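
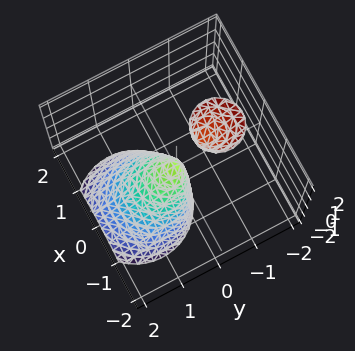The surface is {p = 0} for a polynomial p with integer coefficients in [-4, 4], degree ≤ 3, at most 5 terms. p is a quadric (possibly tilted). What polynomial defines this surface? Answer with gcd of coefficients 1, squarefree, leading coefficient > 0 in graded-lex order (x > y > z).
3*x^2 + 3*y^2 + 3*y*z + z

I count 2 distinct pieces. They look like related sheets of one shape, so recover p as a whole.
deg p = 2. A generic line meets the surface in up to 2 points.
Observable constraints: it crosses the x-axis at the gridline x = 0; one z-axis crossing is at z = 0.
Putting this together gives p.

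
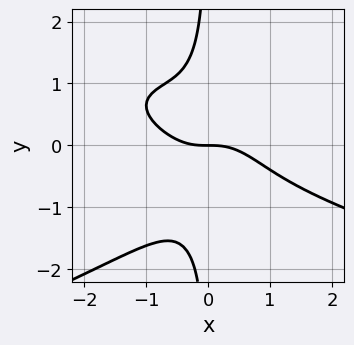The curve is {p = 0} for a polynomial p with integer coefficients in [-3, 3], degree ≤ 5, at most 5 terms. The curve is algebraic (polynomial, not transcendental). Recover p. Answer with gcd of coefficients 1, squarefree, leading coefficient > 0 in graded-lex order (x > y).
1. The degree is 4 — the shape is more complex than any degree-3 curve.
2. Against the integer gridlines: one x-axis crossing is at x = 0; it meets the y-axis at y = 0 (among the integer gridlines).
3. Solving for integer coefficients yields p as stated.

3*x*y^3 + 2*x^3 + 3*x^2*y + x*y^2 + 2*y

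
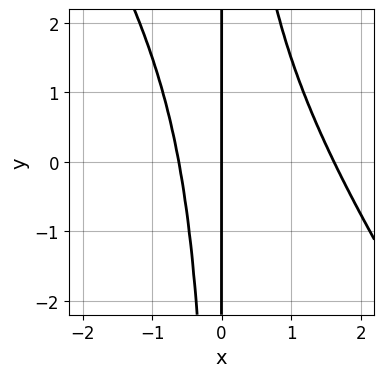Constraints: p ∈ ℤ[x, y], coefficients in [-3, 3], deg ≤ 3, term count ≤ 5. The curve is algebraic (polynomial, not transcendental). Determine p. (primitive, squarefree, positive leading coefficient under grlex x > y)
First, the degree is 3 — no degree-2 curve has this shape.
Then, observable constraints: one x-axis crossing is at x = 0; every point of the y-axis in the box is on the curve.
Finally, fitting integer coefficients to these (and the overall shape) gives p.

3*x^3 + 2*x^2*y - 3*x^2 - 3*x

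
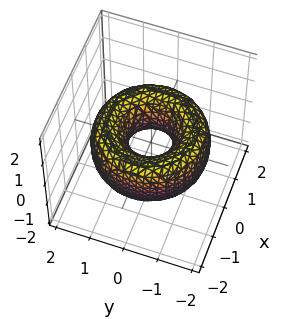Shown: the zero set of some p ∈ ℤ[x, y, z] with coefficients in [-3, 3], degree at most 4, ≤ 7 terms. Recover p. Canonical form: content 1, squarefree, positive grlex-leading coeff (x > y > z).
1. Degree: a generic line meets the surface in up to 4 points, so deg p = 4.
2. Symmetry: every cross-section ⟂ z is a circle, so x, y appear only via x² + y².
3. Reading off the gridlines: a circular section at z = 0 has radius between 0 and 1; no z-intercept at any integer in the box.
4. Fitting integer coefficients to these (and the overall shape) gives p.

x^4 + 2*x^2*y^2 + y^4 - 3*x^2 - 3*y^2 + 2*z^2 + 1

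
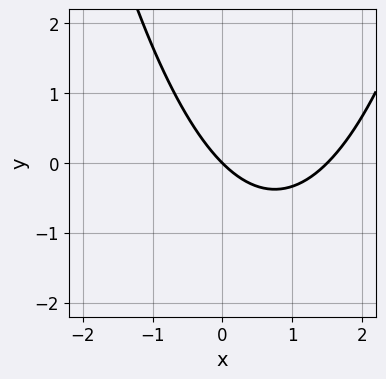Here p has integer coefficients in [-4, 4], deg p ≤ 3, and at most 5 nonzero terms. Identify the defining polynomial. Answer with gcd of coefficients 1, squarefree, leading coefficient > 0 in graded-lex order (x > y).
First, the degree is 2 — the shape is more complex than any degree-1 curve.
Next, from the visible intercepts: one x-axis crossing is at x = 0; it crosses the y-axis at the gridline y = 0.
Finally, assembling these constraints gives the stated polynomial.

2*x^2 - 3*x - 3*y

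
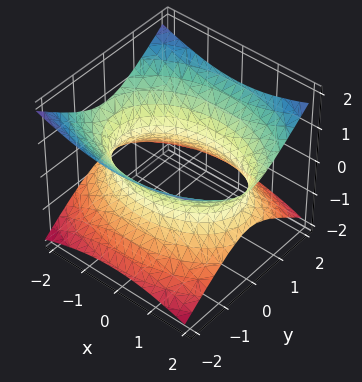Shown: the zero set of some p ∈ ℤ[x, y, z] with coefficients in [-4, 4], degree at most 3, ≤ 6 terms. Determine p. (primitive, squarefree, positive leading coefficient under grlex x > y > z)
First, deg p = 2.
Next, symmetries: the x ↦ −x reflection is a symmetry, so x appears only in even powers; mirror symmetry z ↦ −z ⇒ only even powers of z; the y ↦ −y reflection is a symmetry, so y appears only in even powers.
Then, observable constraints: no z-intercept at any integer in the box.
Finally, the integer polynomial consistent with all of this is the stated p.

x^2 + 2*y^2 - 3*z^2 - 3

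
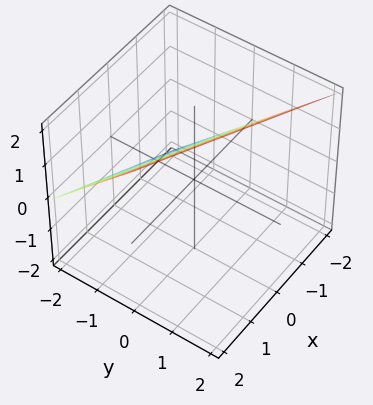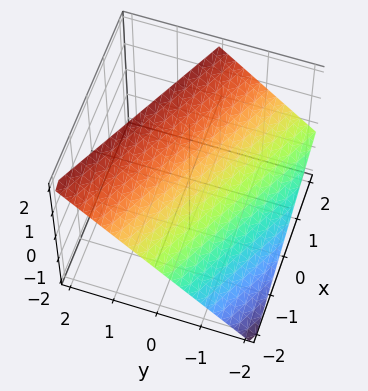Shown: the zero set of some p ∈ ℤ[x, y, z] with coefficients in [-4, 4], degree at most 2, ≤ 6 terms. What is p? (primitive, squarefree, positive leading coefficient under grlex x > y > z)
x + 2*y - 2*z + 2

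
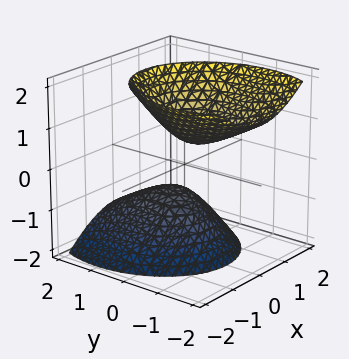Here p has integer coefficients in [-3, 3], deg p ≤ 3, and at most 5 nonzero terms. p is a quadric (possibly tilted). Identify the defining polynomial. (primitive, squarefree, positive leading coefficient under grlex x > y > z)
1. I count 2 distinct pieces. Treating them together as one polynomial.
2. The degree is 2 — the shape is more complex than any degree-1 surface.
3. From the visible intercepts: no y-intercept at any integer in the box; no x-intercept at any integer in the box.
4. The integer polynomial consistent with all of this is the stated p.

3*x^2 + 2*y^2 + 2*y*z - 2*z^2 + 1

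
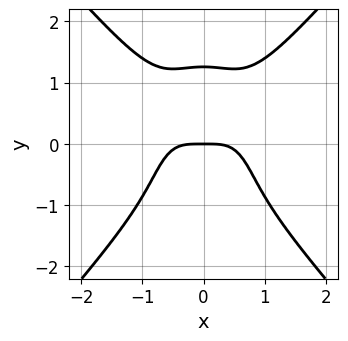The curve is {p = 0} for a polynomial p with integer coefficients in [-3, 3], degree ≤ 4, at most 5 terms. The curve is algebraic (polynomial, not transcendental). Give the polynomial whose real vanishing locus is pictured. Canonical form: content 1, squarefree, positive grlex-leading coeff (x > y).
The degree is 4 — the shape is more complex than any degree-3 curve.
Symmetries: the x ↦ −x reflection is a symmetry, so x appears only in even powers.
Reading off the gridlines: it crosses the x-axis at the gridline x = 0; it meets the y-axis at y = 0 (among the integer gridlines).
The integer polynomial consistent with all of this is the stated p.

3*x^4 - x^2*y^2 - y^4 + 2*y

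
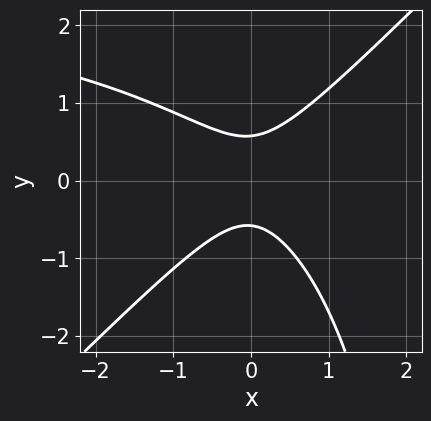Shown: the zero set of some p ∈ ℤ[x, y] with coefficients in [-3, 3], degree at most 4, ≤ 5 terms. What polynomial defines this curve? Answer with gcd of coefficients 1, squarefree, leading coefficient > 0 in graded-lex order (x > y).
x^2*y - x*y^2 - 3*x^2 + 3*y^2 - 1

First, degree: no degree-2 curve has this shape, so deg p = 3.
Then, against the integer gridlines: it misses every integer gridline on the x-axis.
Finally, matching integer coefficients to the picture gives p.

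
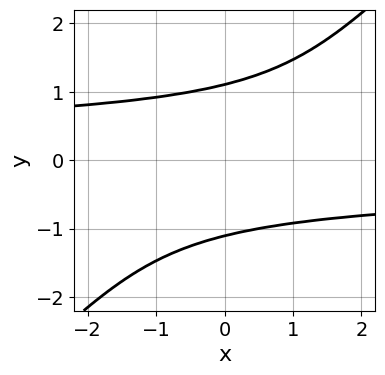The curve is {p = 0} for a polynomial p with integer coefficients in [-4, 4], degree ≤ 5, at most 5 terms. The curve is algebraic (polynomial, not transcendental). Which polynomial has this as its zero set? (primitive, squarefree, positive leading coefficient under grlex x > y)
2*x*y^3 - 2*y^4 + 3

The degree is 4 — the shape is more complex than any degree-3 curve.
From the axis intercepts and sections: no x-intercept at any integer in the box.
Assembling these constraints gives the stated polynomial.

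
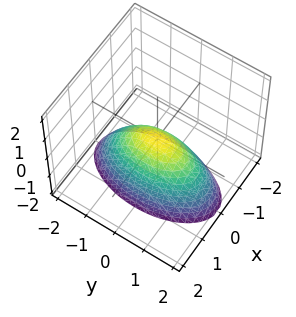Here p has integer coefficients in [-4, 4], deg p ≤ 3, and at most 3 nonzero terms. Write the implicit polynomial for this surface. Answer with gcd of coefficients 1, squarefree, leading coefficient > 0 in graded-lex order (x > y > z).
3*x^2 + y^2 + 2*z

First, the degree is 2 — a single bowl opening along one axis; a quadric.
Then, symmetries: mirror symmetry x ↦ −x ⇒ only even powers of x; the y ↦ −y reflection is a symmetry, so y appears only in even powers.
Then, against the integer gridlines: it meets the x-axis at x = 0 (among the integer gridlines); one y-axis crossing is at y = 0; it meets the z-axis at z = 0 (among the integer gridlines).
Finally, together with the visible shape, these determine p as stated.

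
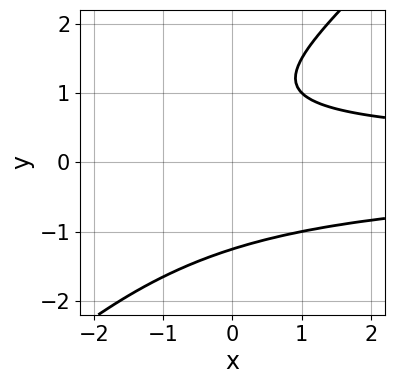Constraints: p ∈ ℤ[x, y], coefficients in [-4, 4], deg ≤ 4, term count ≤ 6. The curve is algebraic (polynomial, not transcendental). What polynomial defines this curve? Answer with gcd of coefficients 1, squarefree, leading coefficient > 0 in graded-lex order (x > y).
1. The degree is 3 — a generic line meets the curve in up to 3 points.
2. Against the integer gridlines: it misses every integer gridline on the x-axis.
3. These observations pin down the coefficients.

2*x*y^2 - 2*y^3 + y^2 + 2*y - 3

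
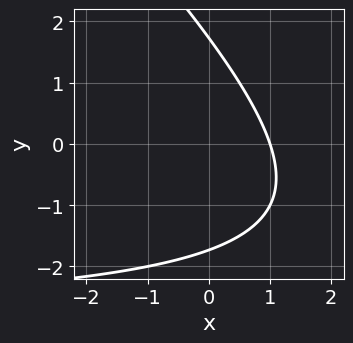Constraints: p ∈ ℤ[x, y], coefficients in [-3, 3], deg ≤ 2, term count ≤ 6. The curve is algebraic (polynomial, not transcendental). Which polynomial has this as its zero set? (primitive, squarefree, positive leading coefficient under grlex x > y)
1. deg p = 2.
2. Observable constraints: it crosses the x-axis at the gridline x = 1.
3. Putting this together gives p.

x*y + y^2 + 3*x - 3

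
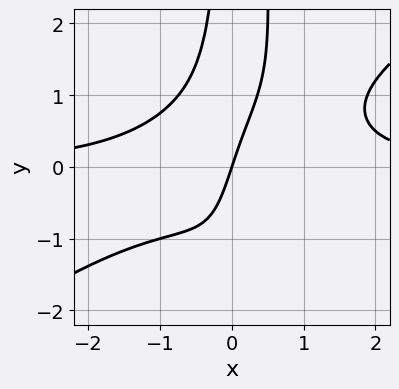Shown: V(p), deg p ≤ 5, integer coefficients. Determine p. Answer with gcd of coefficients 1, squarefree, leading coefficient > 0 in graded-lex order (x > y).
First, degree: the shape is more complex than any degree-3 curve, so deg p = 4.
Next, from the axis intercepts and sections: it meets the x-axis at x = 0 (among the integer gridlines); it meets the y-axis at y = 0 (among the integer gridlines).
Finally, assembling these constraints gives the stated polynomial.

2*x^3*y - 3*x^2*y^2 + x*y^2 - 3*x + y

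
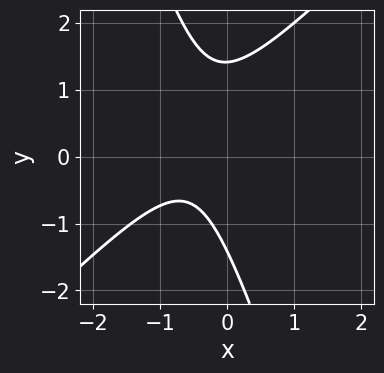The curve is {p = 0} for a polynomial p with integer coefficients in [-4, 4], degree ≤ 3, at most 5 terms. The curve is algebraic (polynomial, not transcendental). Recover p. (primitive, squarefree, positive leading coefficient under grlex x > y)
3*x^2 - 2*x*y - y^2 + 3*x + 2

1. deg p = 2.
2. Against the integer gridlines: the curve avoids every integer x-axis point in the box.
3. Fitting integer coefficients to these (and the overall shape) gives p.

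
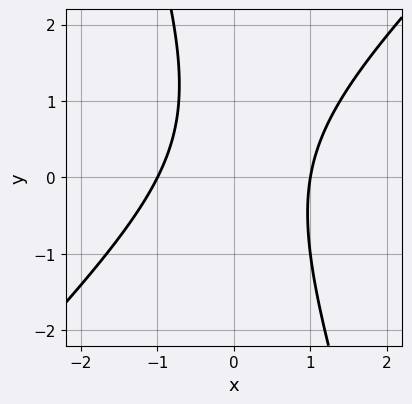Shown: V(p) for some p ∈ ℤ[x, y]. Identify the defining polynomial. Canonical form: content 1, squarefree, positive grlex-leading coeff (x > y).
3*x^2 - 2*x*y - y^2 + y - 3

1. Degree: the shape is more complex than any degree-1 curve, so deg p = 2.
2. Against the integer gridlines: the curve avoids every integer y-axis point in the box; among the integer gridlines, it crosses the x-axis at x ∈ {-1, 1}.
3. The integer polynomial consistent with all of this is the stated p.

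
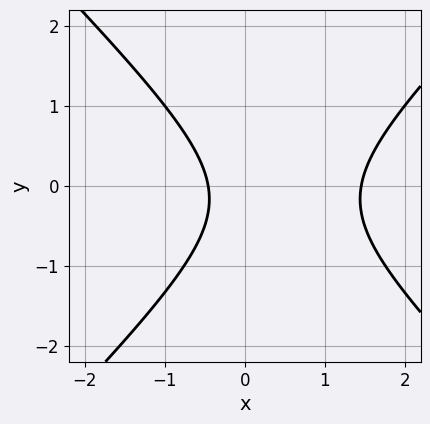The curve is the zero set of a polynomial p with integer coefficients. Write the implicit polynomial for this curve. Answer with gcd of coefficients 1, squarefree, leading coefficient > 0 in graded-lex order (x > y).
3*x^2 - 3*y^2 - 3*x - y - 2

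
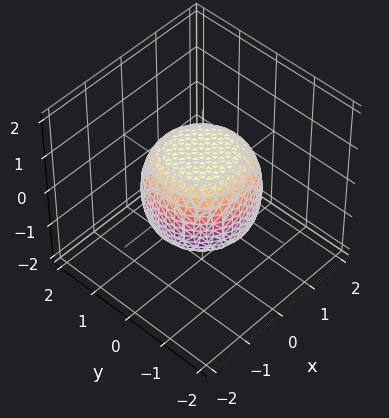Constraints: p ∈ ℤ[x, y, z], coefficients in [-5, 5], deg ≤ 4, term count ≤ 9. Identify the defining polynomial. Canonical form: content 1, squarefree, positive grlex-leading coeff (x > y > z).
2*x^4 + 4*x^2*y^2 + 2*y^4 - x^2 - y^2 + 3*z^2 - 3

The degree is 4 — no degree-3 surface has this shape.
Symmetries: rotational symmetry about the z-axis ⇒ p depends on x, y only through x² + y².
Reading off the gridlines: among the integer gridlines, it crosses the z-axis at z ∈ {-1, 1}; a circular section at z = -1 has radius between 0 and 1.
Matching integer coefficients to the picture gives p.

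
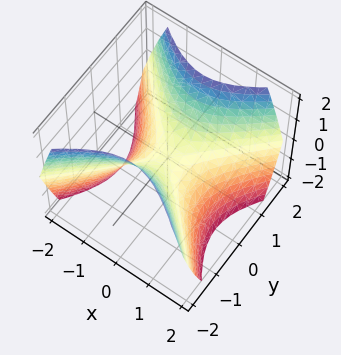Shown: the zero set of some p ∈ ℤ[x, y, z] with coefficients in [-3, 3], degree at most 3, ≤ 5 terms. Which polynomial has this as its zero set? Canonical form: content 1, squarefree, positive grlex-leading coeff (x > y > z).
x^2 - y^2 + z

Degree: a saddle surface; a quadric, so deg p = 2.
Symmetries: the x ↦ −x reflection is a symmetry, so x appears only in even powers; the y ↦ −y reflection is a symmetry, so y appears only in even powers.
From the axis intercepts and sections: one z-axis crossing is at z = 0; it crosses the y-axis at the gridline y = 0; it meets the x-axis at x = 0 (among the integer gridlines).
The integer polynomial consistent with all of this is the stated p.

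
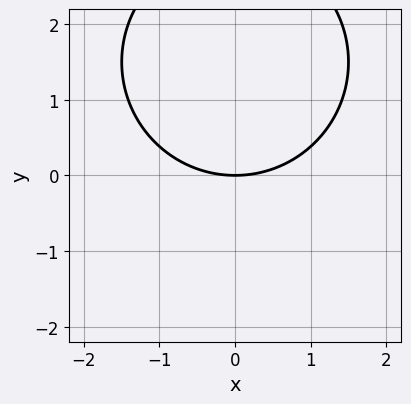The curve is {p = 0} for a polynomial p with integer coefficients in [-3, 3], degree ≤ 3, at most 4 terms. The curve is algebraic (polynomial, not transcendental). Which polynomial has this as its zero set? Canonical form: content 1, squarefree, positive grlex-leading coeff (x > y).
(a) The degree is 2 — the shape is more complex than any degree-1 curve.
(b) Symmetries: it's symmetric under x → −x, forcing even powers of x.
(c) From the visible intercepts: it crosses the y-axis at the gridline y = 0; it crosses the x-axis at the gridline x = 0.
(d) Putting this together gives p.

x^2 + y^2 - 3*y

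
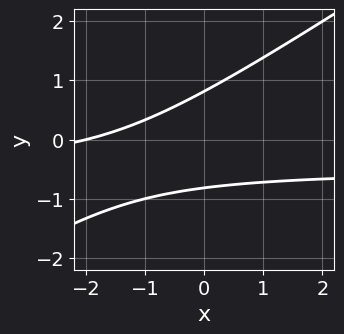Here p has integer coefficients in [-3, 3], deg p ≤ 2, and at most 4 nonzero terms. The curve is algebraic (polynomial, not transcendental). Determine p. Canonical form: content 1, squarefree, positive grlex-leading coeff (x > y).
1. The degree is 2 — no degree-1 curve has this shape.
2. From the axis intercepts and sections: it crosses the x-axis at the gridline x = -2.
3. The integer polynomial consistent with all of this is the stated p.

2*x*y - 3*y^2 + x + 2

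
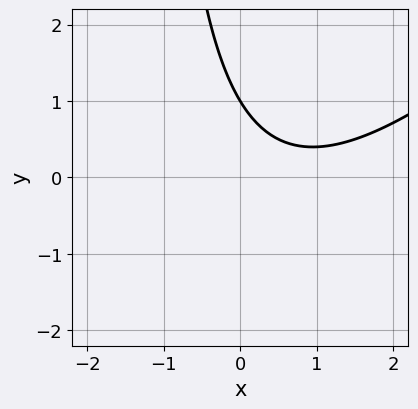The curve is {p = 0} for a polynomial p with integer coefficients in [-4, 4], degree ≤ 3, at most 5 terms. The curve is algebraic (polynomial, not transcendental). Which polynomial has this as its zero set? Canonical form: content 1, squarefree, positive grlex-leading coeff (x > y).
2*x^2 - 2*x*y - 3*x - 3*y + 3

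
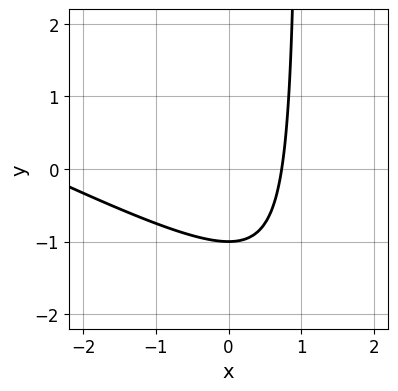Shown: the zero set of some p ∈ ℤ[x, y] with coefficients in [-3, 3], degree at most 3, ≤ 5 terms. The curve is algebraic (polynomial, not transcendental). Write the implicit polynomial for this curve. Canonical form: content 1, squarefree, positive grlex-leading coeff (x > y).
x^2 + 2*x*y + 2*x - 2*y - 2

Degree: the shape is more complex than any degree-1 curve, so deg p = 2.
Against the integer gridlines: one y-axis crossing is at y = -1.
These observations pin down the coefficients.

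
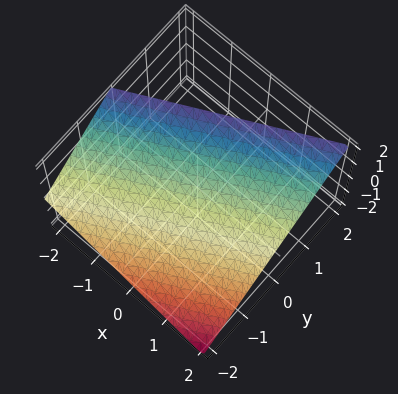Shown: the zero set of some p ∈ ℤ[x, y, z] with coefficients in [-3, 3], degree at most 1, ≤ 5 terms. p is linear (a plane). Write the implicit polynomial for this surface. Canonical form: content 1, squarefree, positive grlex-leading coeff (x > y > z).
1. The degree is 1 — the surface is flat (a plane).
2. Observable constraints: it crosses the y-axis at the gridline y = -1; it crosses the x-axis at the gridline x = 2; it crosses the z-axis at the gridline z = 1.
3. The integer polynomial consistent with all of this is the stated p.

x - 2*y + 2*z - 2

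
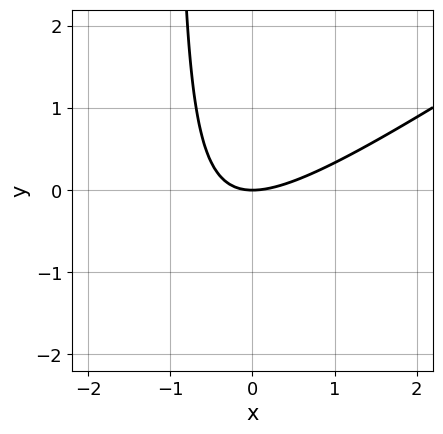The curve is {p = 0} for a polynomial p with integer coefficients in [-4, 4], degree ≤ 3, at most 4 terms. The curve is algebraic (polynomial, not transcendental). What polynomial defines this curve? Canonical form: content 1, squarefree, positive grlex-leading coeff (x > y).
2*x^2 - 3*x*y - 3*y

Degree: a generic line meets the curve in up to 2 points, so deg p = 2.
Checking where it meets the axes: it meets the x-axis at x = 0 (among the integer gridlines); it meets the y-axis at y = 0 (among the integer gridlines).
Solving for integer coefficients yields p as stated.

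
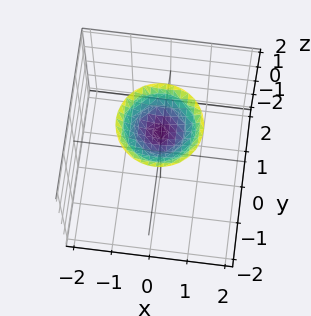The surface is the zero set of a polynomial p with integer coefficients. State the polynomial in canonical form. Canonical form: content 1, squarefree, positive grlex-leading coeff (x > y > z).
x^2 + y^2 - 2*z + 3

1. The degree is 2 — no degree-1 surface has this shape.
2. By symmetry, every cross-section ⟂ z is a circle, so x, y appear only via x² + y².
3. Checking where it meets the axes: a circular section at z = 2 has radius exactly 1; no x-intercept at any integer in the box; no y-intercept at any integer in the box.
4. Putting this together gives p.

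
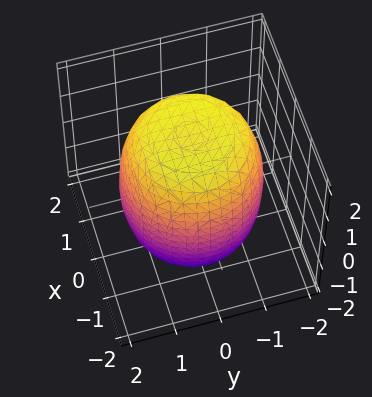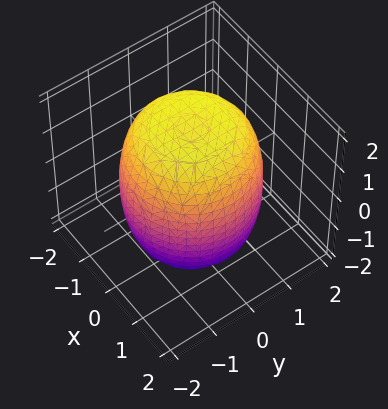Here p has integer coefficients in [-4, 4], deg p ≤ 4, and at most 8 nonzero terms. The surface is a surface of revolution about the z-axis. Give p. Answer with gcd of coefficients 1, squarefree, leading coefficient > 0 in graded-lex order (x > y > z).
x^4 + 2*x^2*y^2 + y^4 - x^2 - y^2 + z^2 - 3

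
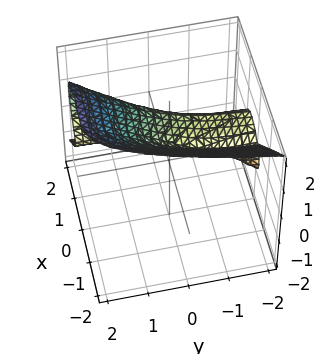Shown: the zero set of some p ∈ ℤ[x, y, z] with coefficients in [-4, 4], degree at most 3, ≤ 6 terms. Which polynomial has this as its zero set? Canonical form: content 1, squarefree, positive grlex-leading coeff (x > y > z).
1. There are 2 components.
2. The degree is 3 — the shape is more complex than any degree-2 surface.
3. From the visible intercepts: every point of the y-axis in the box is on the surface; it meets the x-axis at x = 1 (among the integer gridlines).
4. These observations pin down the coefficients.

3*x^3 - 2*y*z^2 + 3*z^3 - 3*x^2 - 2*z^2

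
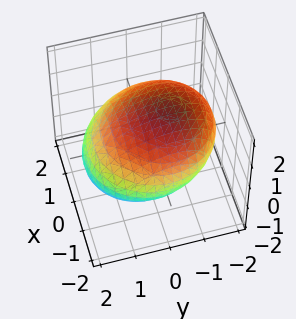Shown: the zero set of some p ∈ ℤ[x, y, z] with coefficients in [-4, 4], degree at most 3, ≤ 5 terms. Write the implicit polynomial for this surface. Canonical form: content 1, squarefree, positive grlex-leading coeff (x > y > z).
x^2 + y^2 + y*z + 2*z^2 - 3

(a) The degree is 2 — no degree-1 surface has this shape.
(b) Matching integer coefficients to the picture gives p.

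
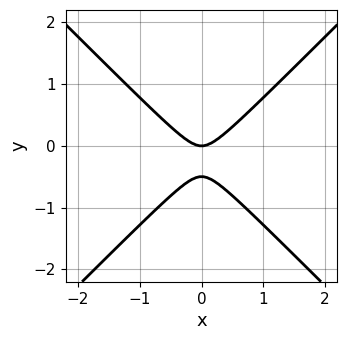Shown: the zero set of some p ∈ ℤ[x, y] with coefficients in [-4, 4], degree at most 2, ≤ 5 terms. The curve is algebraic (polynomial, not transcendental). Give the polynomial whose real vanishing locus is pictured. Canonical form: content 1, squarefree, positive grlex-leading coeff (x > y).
deg p = 2. The shape is more complex than any degree-1 curve.
Symmetries: the x ↦ −x reflection is a symmetry, so x appears only in even powers.
From the visible intercepts: it crosses the y-axis at the gridline y = 0; it crosses the x-axis at the gridline x = 0.
Fitting integer coefficients to these (and the overall shape) gives p.

2*x^2 - 2*y^2 - y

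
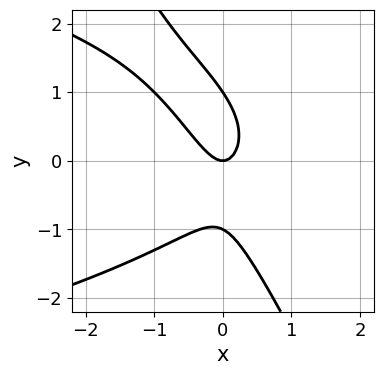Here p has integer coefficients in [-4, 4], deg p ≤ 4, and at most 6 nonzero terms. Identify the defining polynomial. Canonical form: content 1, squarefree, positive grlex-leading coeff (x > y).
2*x*y^2 + y^3 + 3*x^2 + x*y - y

The degree is 3 — the shape is more complex than any degree-2 curve.
Reading off the gridlines: the y-axis gridline crossings are at y ∈ {-1, 0, 1}; it crosses the x-axis at the gridline x = 0.
These observations pin down the coefficients.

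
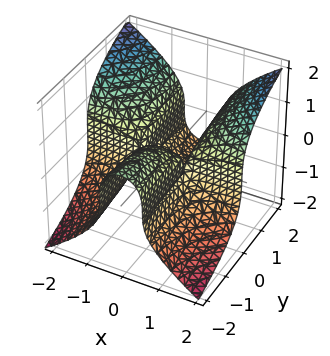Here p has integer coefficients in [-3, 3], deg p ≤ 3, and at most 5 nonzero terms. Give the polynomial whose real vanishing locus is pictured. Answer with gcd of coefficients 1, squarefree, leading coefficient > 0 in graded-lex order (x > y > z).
3*x^2*y - 3*z^3 - y

First, degree: no degree-2 surface has this shape, so deg p = 3.
Next, reading off the gridlines: it crosses the z-axis at the gridline z = 0; every point of the x-axis in the box is on the surface; it crosses the y-axis at the gridline y = 0.
Finally, together with the visible shape, these determine p as stated.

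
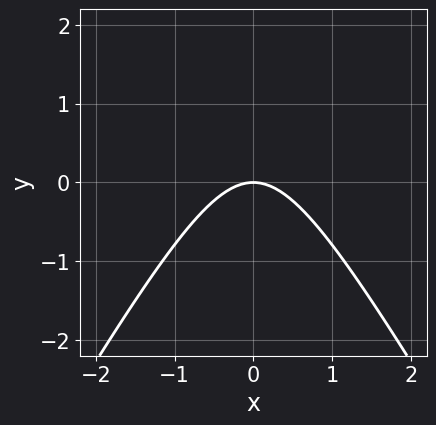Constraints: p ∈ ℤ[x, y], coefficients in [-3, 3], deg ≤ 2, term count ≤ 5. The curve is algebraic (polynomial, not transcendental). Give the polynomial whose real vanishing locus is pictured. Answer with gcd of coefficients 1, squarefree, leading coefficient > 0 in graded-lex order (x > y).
3*x^2 - y^2 + 3*y

(a) Degree: no degree-1 curve has this shape, so deg p = 2.
(b) Symmetries: it's symmetric under x → −x, forcing even powers of x.
(c) From the axis intercepts and sections: it crosses the x-axis at the gridline x = 0; it crosses the y-axis at the gridline y = 0.
(d) Together with the visible shape, these determine p as stated.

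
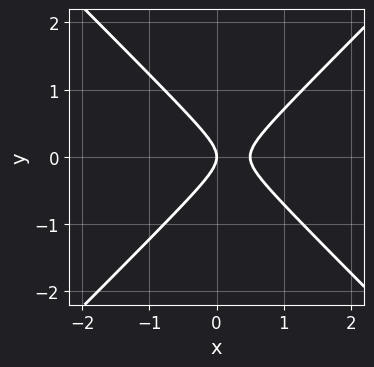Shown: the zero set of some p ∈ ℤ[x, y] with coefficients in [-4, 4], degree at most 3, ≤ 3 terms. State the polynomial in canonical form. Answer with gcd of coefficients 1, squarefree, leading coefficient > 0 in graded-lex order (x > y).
2*x^2 - 2*y^2 - x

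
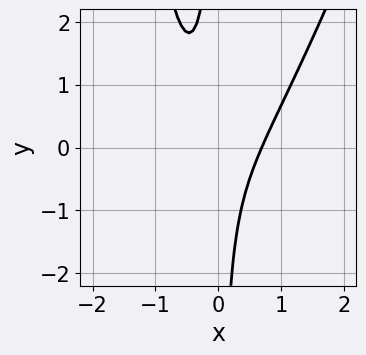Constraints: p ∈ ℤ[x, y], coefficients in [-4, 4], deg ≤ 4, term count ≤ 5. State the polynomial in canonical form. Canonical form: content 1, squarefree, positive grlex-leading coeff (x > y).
3*x^3 - x^2*y - 2*x*y - 1

1. Degree: the shape is more complex than any degree-2 curve, so deg p = 3.
2. From the axis intercepts and sections: it misses every integer gridline on the y-axis.
3. Assembling these constraints gives the stated polynomial.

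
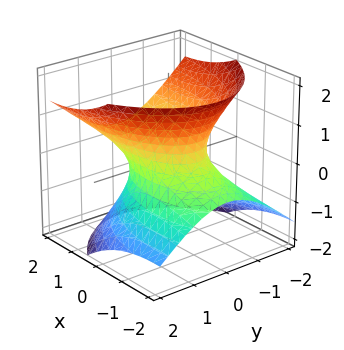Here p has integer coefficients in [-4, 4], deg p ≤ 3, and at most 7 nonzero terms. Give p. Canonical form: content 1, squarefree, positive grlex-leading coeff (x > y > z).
x^2 - 3*x*z + 3*y^2 - 3*z^2 - 2

1. deg p = 2. A generic line meets the surface in up to 2 points.
2. Reading off the gridlines: no z-intercept at any integer in the box.
3. Putting this together gives p.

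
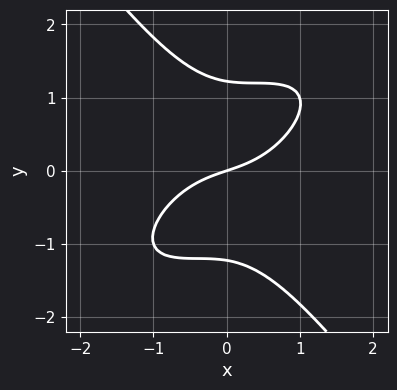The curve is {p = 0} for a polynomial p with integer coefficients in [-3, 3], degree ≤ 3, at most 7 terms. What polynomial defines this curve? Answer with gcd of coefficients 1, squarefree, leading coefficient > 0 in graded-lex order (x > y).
2*x^3 - 2*x^2*y + 2*y^3 + x - 3*y

First, deg p = 3.
Then, checking where it meets the axes: it meets the x-axis at x = 0 (among the integer gridlines); it meets the y-axis at y = 0 (among the integer gridlines).
Finally, together with the visible shape, these determine p as stated.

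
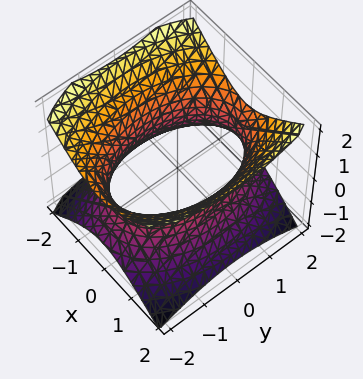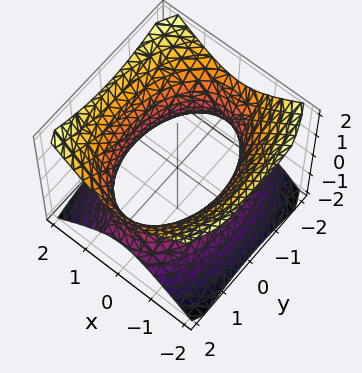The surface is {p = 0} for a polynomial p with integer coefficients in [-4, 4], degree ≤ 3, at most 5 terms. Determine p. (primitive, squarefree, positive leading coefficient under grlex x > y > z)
The degree is 2 — one connected sheet with a waist; a quadric.
Symmetries: it's symmetric under z → −z, forcing even powers of z; mirror symmetry x ↦ −x ⇒ only even powers of x; mirror symmetry y ↦ −y ⇒ only even powers of y.
Against the integer gridlines: it misses every integer gridline on the z-axis.
Putting this together gives p.

2*x^2 + y^2 - 2*z^2 - 3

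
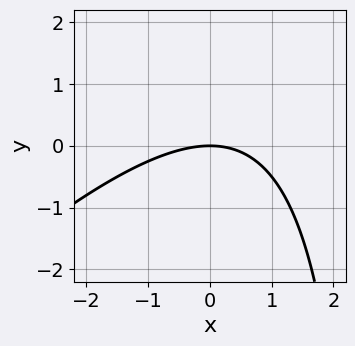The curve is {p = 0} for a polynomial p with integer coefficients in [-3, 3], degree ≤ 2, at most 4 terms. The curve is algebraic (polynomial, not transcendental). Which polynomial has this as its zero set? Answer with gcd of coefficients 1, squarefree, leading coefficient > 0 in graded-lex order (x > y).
x^2 - x*y + 3*y

1. deg p = 2. A generic line meets the curve in up to 2 points.
2. From the visible intercepts: one x-axis crossing is at x = 0; one y-axis crossing is at y = 0.
3. Fitting integer coefficients to these (and the overall shape) gives p.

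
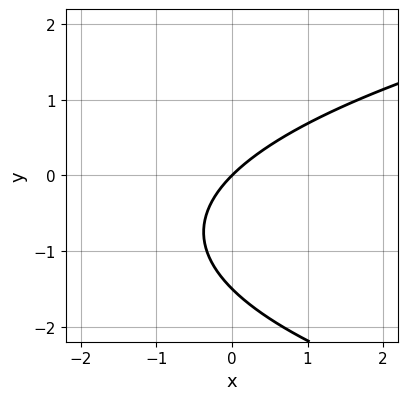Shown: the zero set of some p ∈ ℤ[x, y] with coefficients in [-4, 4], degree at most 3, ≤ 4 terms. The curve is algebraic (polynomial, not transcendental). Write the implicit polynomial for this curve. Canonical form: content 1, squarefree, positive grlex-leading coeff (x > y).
2*y^2 - 3*x + 3*y

(a) The degree is 2 — a generic line meets the curve in up to 2 points.
(b) From the visible intercepts: it crosses the x-axis at the gridline x = 0; it crosses the y-axis at the gridline y = 0.
(c) The integer polynomial consistent with all of this is the stated p.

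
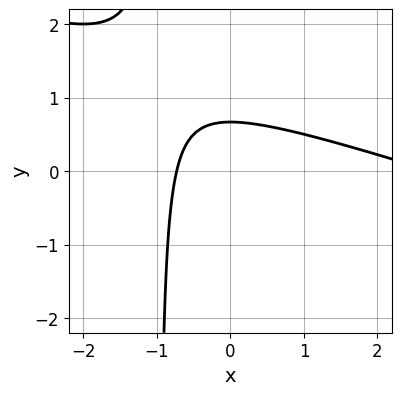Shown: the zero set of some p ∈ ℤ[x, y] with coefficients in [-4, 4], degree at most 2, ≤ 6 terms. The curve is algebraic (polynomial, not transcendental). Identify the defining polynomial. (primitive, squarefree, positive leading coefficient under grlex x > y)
1. Degree: the shape is more complex than any degree-1 curve, so deg p = 2.
2. Matching integer coefficients to the picture gives p.

x^2 + 3*x*y - 2*x + 3*y - 2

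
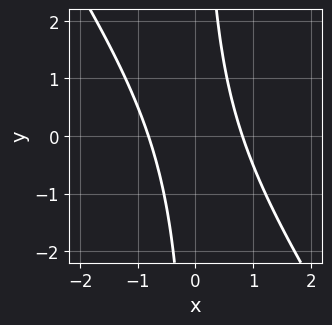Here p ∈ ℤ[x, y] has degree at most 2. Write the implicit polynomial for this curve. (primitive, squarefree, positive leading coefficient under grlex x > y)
First, degree: no degree-1 curve has this shape, so deg p = 2.
Next, against the integer gridlines: it misses every integer gridline on the y-axis.
Finally, matching integer coefficients to the picture gives p.

3*x^2 + 2*x*y - 2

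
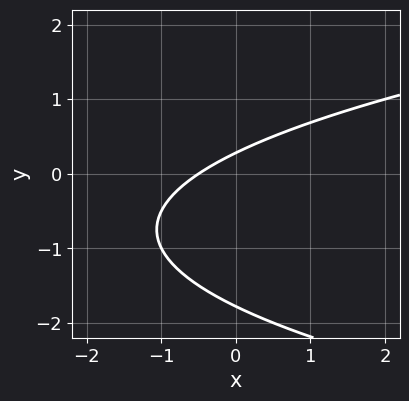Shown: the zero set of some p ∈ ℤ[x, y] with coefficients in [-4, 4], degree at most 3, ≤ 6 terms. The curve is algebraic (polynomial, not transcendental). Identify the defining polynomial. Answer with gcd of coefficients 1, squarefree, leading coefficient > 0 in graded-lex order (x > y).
1. Degree: a generic line meets the curve in up to 2 points, so deg p = 2.
2. Solving for integer coefficients yields p as stated.

2*y^2 - 2*x + 3*y - 1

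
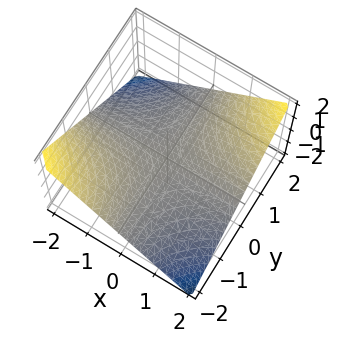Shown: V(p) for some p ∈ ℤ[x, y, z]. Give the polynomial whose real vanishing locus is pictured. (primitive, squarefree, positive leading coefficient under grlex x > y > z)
x*y - 2*z

1. deg p = 2.
2. Observable constraints: it meets the z-axis at z = 0 (among the integer gridlines); every point of the x-axis in the box is on the surface; every point of the y-axis in the box is on the surface.
3. Fitting integer coefficients to these (and the overall shape) gives p.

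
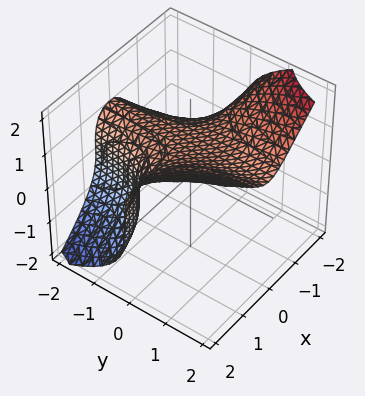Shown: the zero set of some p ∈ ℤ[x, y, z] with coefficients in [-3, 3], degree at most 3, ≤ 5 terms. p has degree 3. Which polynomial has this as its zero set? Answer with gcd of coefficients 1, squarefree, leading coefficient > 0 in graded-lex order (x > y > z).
3*x^2*y - 2*z^3 + 2

Degree: no degree-2 surface has this shape, so deg p = 3.
Reading off the gridlines: the surface avoids every integer y-axis point in the box; the surface avoids every integer x-axis point in the box.
The integer polynomial consistent with all of this is the stated p. Check: (0, 0, 1) on the z-axis lies on the surface, and p(0, 0, 1) = 0. ✓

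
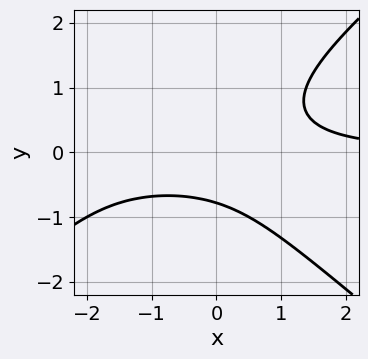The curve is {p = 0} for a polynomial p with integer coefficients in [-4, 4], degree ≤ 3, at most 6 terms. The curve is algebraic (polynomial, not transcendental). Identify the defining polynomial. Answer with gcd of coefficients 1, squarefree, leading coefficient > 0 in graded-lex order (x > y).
2*x^2*y - 3*y^3 + 3*x*y - 2*y - 3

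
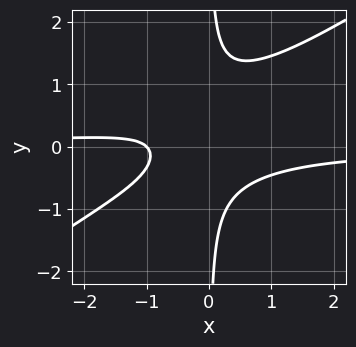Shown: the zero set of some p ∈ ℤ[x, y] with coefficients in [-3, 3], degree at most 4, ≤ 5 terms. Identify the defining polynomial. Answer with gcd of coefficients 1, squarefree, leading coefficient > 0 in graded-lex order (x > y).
2*x^2*y - 3*x*y^2 + x*y + x + 1

First, deg p = 3. The shape is more complex than any degree-2 curve.
Next, observable constraints: it meets the x-axis at x = -1 (among the integer gridlines); no y-intercept at any integer in the box.
Finally, these observations pin down the coefficients.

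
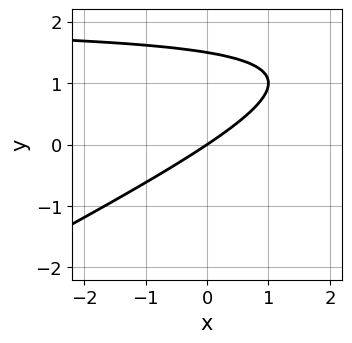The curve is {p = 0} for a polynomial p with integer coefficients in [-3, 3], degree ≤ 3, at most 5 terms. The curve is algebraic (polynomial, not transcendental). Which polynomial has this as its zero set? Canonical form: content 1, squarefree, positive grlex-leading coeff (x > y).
(a) The degree is 2 — a generic line meets the curve in up to 2 points.
(b) Checking where it meets the axes: it crosses the x-axis at the gridline x = 0; one y-axis crossing is at y = 0.
(c) Solving for integer coefficients yields p as stated.

x*y - 2*y^2 - 2*x + 3*y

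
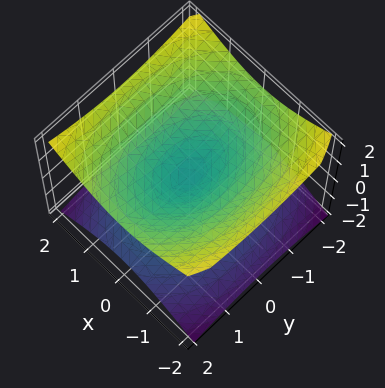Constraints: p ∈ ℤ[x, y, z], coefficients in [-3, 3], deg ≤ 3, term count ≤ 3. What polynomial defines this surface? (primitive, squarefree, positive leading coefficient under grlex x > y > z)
2*x^2 + y^2 - 3*z^2

(a) Degree: a double cone through the origin; a quadric, so deg p = 2.
(b) Symmetries: it's symmetric under z → −z, forcing even powers of z; mirror symmetry x ↦ −x ⇒ only even powers of x; mirror symmetry y ↦ −y ⇒ only even powers of y.
(c) Reading off the gridlines: one z-axis crossing is at z = 0; it crosses the x-axis at the gridline x = 0; it meets the y-axis at y = 0 (among the integer gridlines).
(d) The integer polynomial consistent with all of this is the stated p.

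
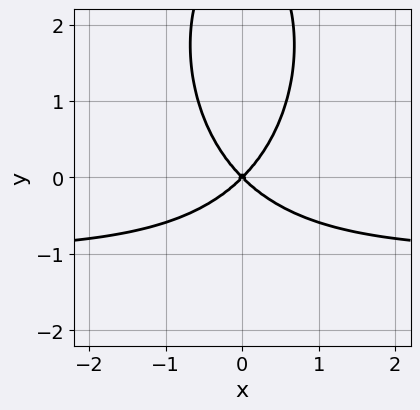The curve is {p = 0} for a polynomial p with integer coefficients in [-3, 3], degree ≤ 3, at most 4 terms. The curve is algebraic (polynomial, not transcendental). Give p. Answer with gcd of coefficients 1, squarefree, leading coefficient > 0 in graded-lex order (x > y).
3*x^2*y + y^3 + 3*x^2 - 3*y^2

Degree: no degree-2 curve has this shape, so deg p = 3.
Symmetries: the x ↦ −x reflection is a symmetry, so x appears only in even powers.
Against the integer gridlines: it meets the x-axis at x = 0 (among the integer gridlines); it meets the y-axis at y = 0 (among the integer gridlines).
Assembling these constraints gives the stated polynomial.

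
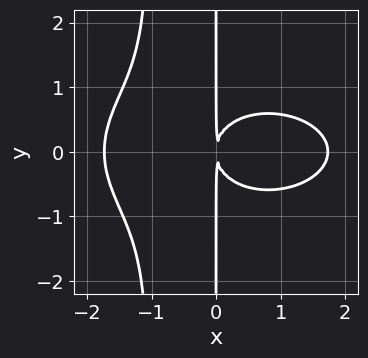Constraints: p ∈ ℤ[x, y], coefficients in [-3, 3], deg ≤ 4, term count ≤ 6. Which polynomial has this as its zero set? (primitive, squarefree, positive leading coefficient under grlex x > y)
x^4 + 3*x^2*y^2 + 3*x*y^2 - 3*x^2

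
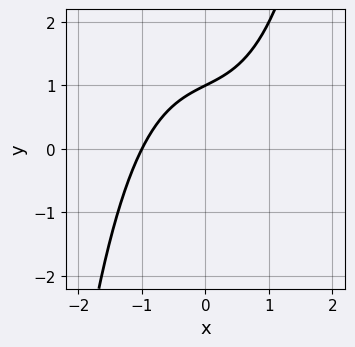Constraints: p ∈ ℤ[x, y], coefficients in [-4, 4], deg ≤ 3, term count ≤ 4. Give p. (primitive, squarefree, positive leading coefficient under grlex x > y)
1. deg p = 3. No degree-2 curve has this shape.
2. Checking where it meets the axes: it crosses the x-axis at the gridline x = -1; it crosses the y-axis at the gridline y = 1.
3. Matching integer coefficients to the picture gives p.

x^3 + x - 2*y + 2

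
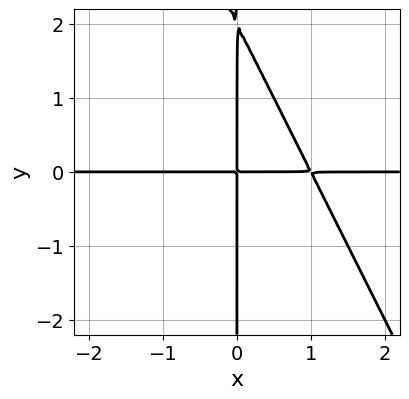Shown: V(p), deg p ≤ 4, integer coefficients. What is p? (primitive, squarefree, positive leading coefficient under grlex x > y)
2*x^2*y + x*y^2 - 2*x*y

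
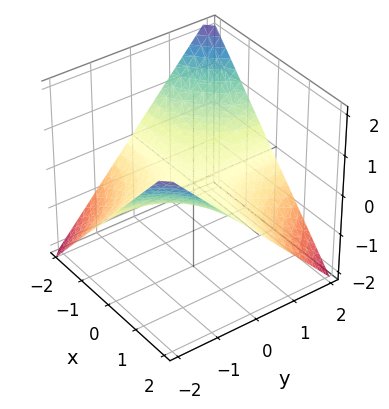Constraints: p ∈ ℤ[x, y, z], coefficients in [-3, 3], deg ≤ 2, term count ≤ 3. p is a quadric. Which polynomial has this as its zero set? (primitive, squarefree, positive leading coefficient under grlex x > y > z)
Degree: a saddle surface; a quadric, so deg p = 2.
Against the integer gridlines: every point of the x-axis in the box is on the surface; it meets the z-axis at z = 0 (among the integer gridlines); the visible y-axis segment lies entirely on the surface.
Fitting integer coefficients to these (and the overall shape) gives p.

x*y + 2*z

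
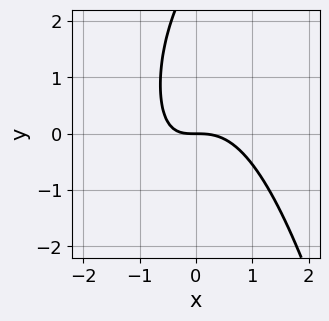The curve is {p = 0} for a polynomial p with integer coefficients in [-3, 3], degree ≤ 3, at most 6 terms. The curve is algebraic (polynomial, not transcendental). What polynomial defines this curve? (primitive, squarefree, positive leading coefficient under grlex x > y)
3*x^3 + 2*x*y - y^2 + 3*y

1. deg p = 3. A generic line meets the curve in up to 3 points.
2. Checking where it meets the axes: it meets the x-axis at x = 0 (among the integer gridlines); it crosses the y-axis at the gridline y = 0.
3. Fitting integer coefficients to these (and the overall shape) gives p.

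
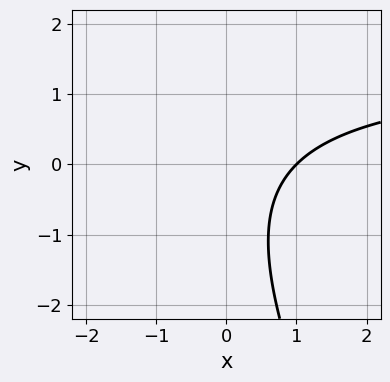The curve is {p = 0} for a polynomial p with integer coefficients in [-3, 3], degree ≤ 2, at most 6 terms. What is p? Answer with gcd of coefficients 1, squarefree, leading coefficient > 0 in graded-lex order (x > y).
2*x*y + y^2 - 3*x + y + 3

1. Degree: the shape is more complex than any degree-1 curve, so deg p = 2.
2. From the axis intercepts and sections: one x-axis crossing is at x = 1; the curve avoids every integer y-axis point in the box.
3. These observations pin down the coefficients.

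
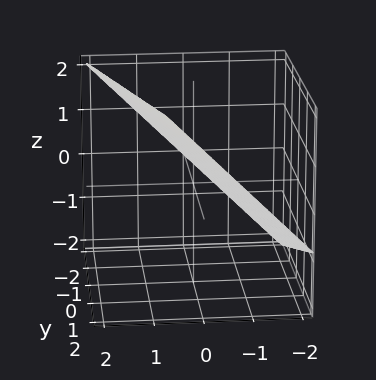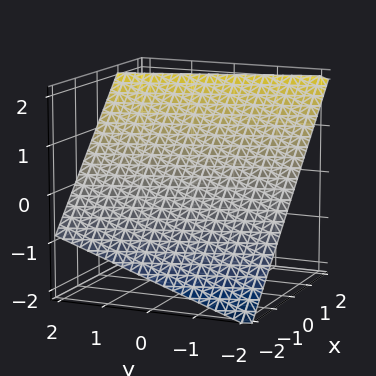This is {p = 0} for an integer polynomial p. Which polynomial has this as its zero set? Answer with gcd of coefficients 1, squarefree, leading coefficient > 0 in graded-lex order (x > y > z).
3*x + y - 3*z + 2

1. Degree: every cross-section is a straight line — this is a plane, so deg p = 1.
2. From the visible intercepts: one y-axis crossing is at y = -2.
3. Matching integer coefficients to the picture gives p.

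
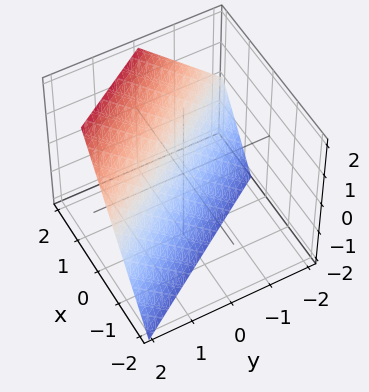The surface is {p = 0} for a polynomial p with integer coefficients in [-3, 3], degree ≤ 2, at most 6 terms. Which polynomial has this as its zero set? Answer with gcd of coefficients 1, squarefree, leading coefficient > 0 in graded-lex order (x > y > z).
3*x + 2*y - 2*z - 2

First, the degree is 1 — every cross-section is a straight line — this is a plane.
Then, checking where it meets the axes: it crosses the z-axis at the gridline z = -1; it crosses the y-axis at the gridline y = 1.
Finally, together with the visible shape, these determine p as stated.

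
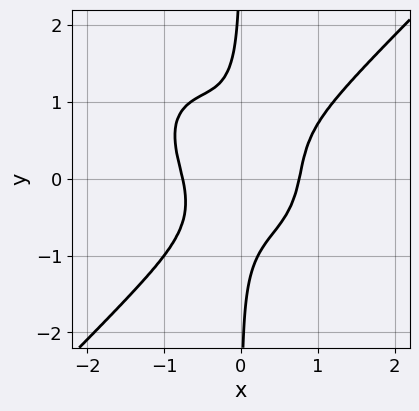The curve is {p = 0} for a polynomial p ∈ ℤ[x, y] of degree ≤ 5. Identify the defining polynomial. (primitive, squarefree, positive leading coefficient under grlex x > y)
3*x^4 - 3*x*y^3 - 2*x^2*y + x*y^2 - 1

(a) deg p = 4. A generic line meets the curve in up to 4 points.
(b) Against the integer gridlines: it misses every integer gridline on the y-axis.
(c) Assembling these constraints gives the stated polynomial.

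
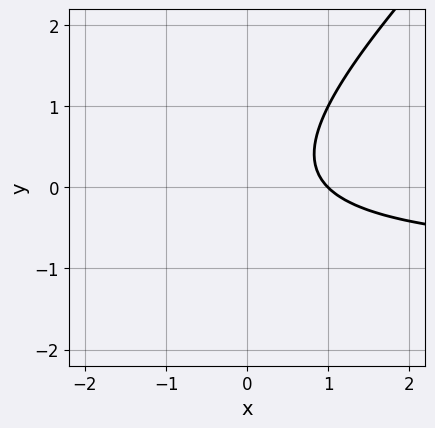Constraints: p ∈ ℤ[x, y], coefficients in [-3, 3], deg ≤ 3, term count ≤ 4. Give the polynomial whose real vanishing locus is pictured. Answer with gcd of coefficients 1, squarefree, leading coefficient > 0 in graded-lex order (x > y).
First, the degree is 2 — no degree-1 curve has this shape.
Then, against the integer gridlines: it crosses the x-axis at the gridline x = 1; it misses every integer gridline on the y-axis.
Finally, these observations pin down the coefficients.

x*y - y^2 + x - 1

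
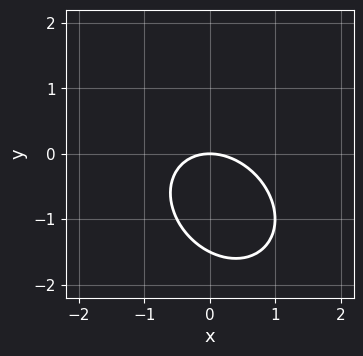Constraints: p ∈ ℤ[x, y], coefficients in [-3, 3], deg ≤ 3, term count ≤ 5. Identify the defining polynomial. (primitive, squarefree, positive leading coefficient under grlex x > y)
1. deg p = 2. No degree-1 curve has this shape.
2. From the visible intercepts: it crosses the y-axis at the gridline y = 0; one x-axis crossing is at x = 0.
3. Fitting integer coefficients to these (and the overall shape) gives p.

2*x^2 + x*y + 2*y^2 + 3*y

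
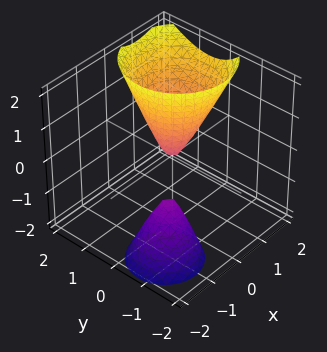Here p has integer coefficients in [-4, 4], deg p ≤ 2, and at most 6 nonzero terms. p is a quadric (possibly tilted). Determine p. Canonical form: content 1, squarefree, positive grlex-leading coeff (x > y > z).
(a) There are 2 components. Treating them together as one polynomial.
(b) deg p = 2. The shape is more complex than any degree-1 surface.
(c) From the visible intercepts: it crosses the y-axis at the gridline y = 0; one x-axis crossing is at x = 0.
(d) Assembling these constraints gives the stated polynomial.

3*x^2 - 3*x*z + 3*y^2 - 2*y*z - z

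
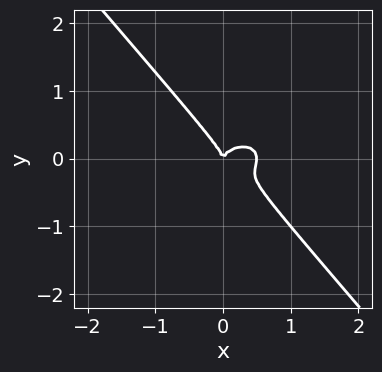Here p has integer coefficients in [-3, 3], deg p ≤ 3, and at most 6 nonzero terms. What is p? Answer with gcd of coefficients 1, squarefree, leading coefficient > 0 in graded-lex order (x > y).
Degree: no degree-2 curve has this shape, so deg p = 3.
Observable constraints: it meets the y-axis at y = 0 (among the integer gridlines); one x-axis crossing is at x = 0.
Together with the visible shape, these determine p as stated.

2*x^3 + 2*x*y^2 + 3*y^3 - x^2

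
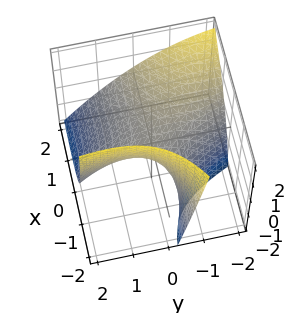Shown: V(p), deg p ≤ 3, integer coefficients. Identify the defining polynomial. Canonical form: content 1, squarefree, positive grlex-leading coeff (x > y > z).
x^2 - 3*x*y - 2*x*z - y^2 - 3*z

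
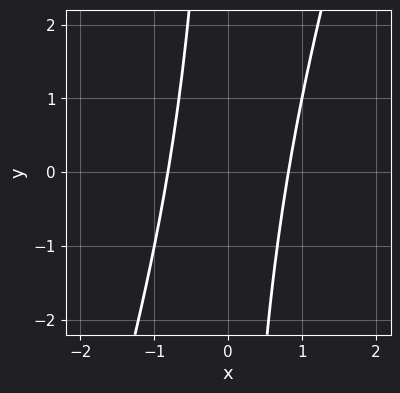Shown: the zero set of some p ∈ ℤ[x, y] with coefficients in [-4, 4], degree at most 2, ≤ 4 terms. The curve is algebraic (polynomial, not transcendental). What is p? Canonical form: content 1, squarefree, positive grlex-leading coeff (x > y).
3*x^2 - x*y - 2

First, degree: no degree-1 curve has this shape, so deg p = 2.
Next, from the axis intercepts and sections: no y-intercept at any integer in the box.
Finally, matching integer coefficients to the picture gives p.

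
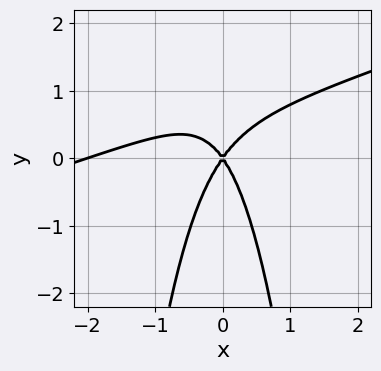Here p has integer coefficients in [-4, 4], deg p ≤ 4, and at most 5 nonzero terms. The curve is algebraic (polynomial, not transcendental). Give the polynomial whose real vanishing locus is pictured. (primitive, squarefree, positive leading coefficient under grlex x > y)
x^3 - 3*x^2*y + 2*x^2 - y^2

deg p = 3. The shape is more complex than any degree-2 curve.
From the visible intercepts: the x-axis gridline crossings are at x ∈ {-2, 0}; one y-axis crossing is at y = 0.
Matching integer coefficients to the picture gives p.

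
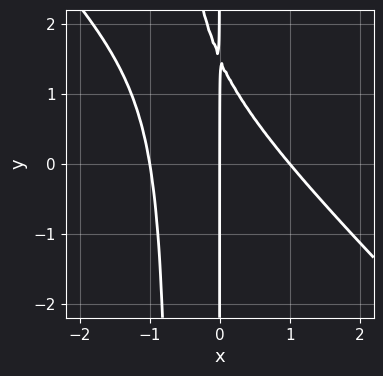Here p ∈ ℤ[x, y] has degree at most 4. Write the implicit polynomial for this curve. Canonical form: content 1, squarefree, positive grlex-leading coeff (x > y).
3*x^3 + 3*x^2*y + 2*x*y - 3*x

(a) deg p = 3.
(b) Observable constraints: among the integer gridlines, it crosses the x-axis at x ∈ {-1, 0, 1}; every point of the y-axis in the box is on the curve.
(c) Assembling these constraints gives the stated polynomial.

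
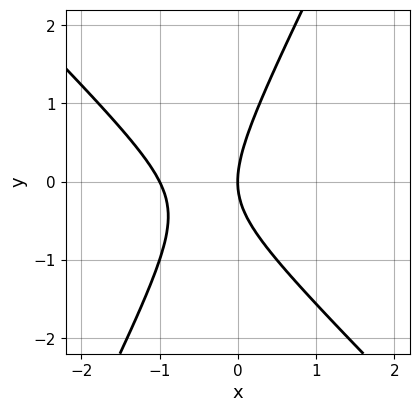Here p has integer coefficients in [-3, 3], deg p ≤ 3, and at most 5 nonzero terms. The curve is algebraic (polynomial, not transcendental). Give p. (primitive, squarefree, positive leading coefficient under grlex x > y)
2*x^2 + x*y - y^2 + 2*x

(a) deg p = 2.
(b) Observable constraints: it crosses the y-axis at the gridline y = 0; among the integer gridlines, it crosses the x-axis at x ∈ {-1, 0}.
(c) Solving for integer coefficients yields p as stated.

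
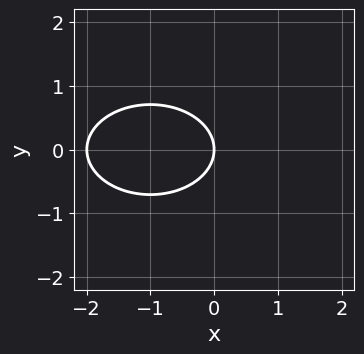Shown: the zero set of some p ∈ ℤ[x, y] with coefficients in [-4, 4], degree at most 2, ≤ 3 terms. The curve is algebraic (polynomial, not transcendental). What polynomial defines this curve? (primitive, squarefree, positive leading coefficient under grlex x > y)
x^2 + 2*y^2 + 2*x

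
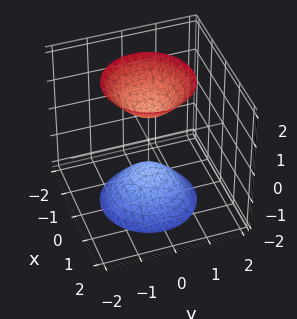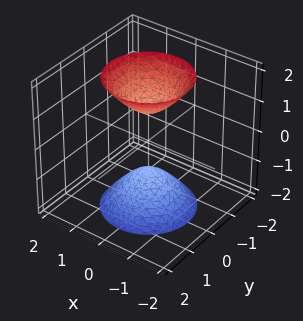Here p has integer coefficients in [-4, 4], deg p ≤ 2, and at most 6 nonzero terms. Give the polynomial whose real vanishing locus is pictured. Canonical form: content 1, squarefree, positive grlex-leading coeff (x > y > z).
2*x^2 + 2*y^2 - z^2 + 1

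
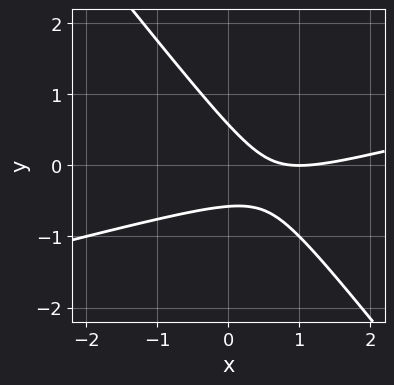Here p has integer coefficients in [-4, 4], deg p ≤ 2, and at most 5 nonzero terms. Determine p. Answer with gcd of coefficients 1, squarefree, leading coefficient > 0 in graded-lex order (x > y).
The degree is 2 — a generic line meets the curve in up to 2 points.
Observable constraints: one x-axis crossing is at x = 1.
Solving for integer coefficients yields p as stated.

x^2 - 3*x*y - 3*y^2 - 2*x + 1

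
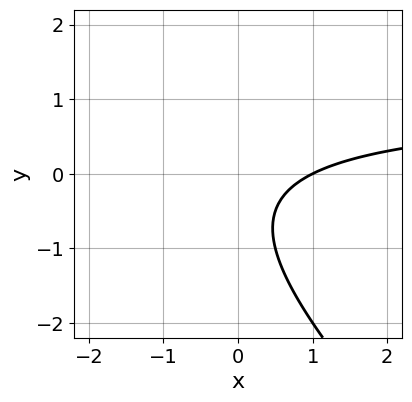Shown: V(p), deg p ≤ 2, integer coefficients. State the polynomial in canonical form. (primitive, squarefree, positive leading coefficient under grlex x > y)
x*y + y^2 - x + y + 1

First, the degree is 2 — no degree-1 curve has this shape.
Next, reading off the gridlines: one x-axis crossing is at x = 1; no y-intercept at any integer in the box.
Finally, putting this together gives p.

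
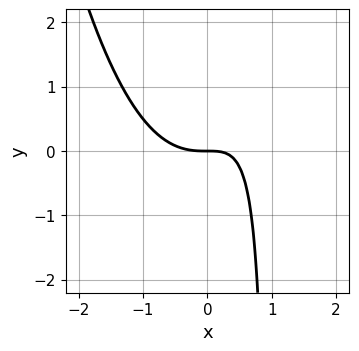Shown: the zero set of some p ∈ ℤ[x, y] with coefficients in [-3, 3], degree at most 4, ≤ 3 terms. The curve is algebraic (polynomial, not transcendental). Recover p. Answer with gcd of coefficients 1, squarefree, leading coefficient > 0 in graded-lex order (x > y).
Degree: no degree-2 curve has this shape, so deg p = 3.
From the visible intercepts: one y-axis crossing is at y = 0; it crosses the x-axis at the gridline x = 0.
Solving for integer coefficients yields p as stated.

x^3 - x*y + y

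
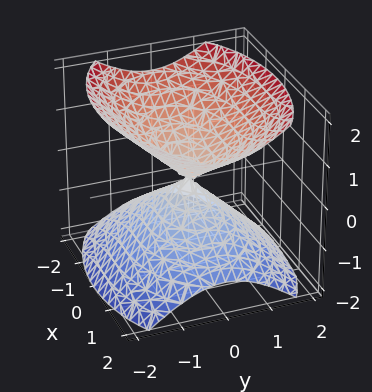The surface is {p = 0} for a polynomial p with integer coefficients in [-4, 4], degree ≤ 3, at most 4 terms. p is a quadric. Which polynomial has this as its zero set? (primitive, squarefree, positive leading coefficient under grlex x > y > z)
x^2 + 2*y^2 - 2*z^2

(a) I count 2 distinct pieces. They look like related sheets of one shape, so recover p as a whole.
(b) Degree: two nappes meeting at a single point; a quadric, so deg p = 2.
(c) Symmetries: the y ↦ −y reflection is a symmetry, so y appears only in even powers; the x ↦ −x reflection is a symmetry, so x appears only in even powers; the z ↦ −z reflection is a symmetry, so z appears only in even powers.
(d) Against the integer gridlines: one x-axis crossing is at x = 0; one y-axis crossing is at y = 0; one z-axis crossing is at z = 0.
(e) Putting this together gives p.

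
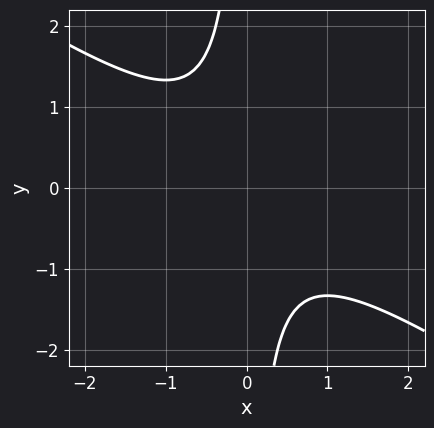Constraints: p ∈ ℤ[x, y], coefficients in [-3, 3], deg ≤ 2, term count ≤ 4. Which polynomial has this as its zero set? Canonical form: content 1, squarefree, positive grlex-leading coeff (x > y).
2*x^2 + 3*x*y + 2

First, deg p = 2.
Then, observable constraints: the curve avoids every integer x-axis point in the box; it misses every integer gridline on the y-axis.
Finally, solving for integer coefficients yields p as stated.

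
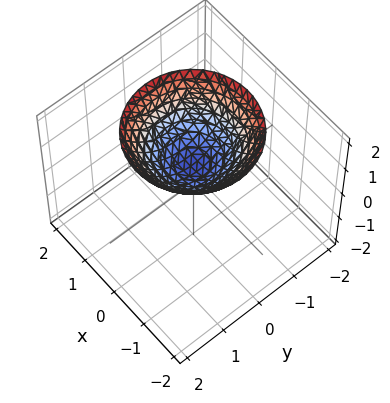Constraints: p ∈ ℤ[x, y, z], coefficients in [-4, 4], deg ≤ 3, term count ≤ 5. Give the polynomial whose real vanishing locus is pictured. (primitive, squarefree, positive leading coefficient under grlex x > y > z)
First, degree: no degree-1 surface has this shape, so deg p = 2.
Next, symmetries: rotational symmetry about the z-axis ⇒ p depends on x, y only through x² + y².
Next, from the axis intercepts and sections: it misses every integer gridline on the x-axis; a circular section at z = 1 has radius between 0 and 1.
Finally, these observations pin down the coefficients.

2*x^2 + 2*y^2 - 3*z + 2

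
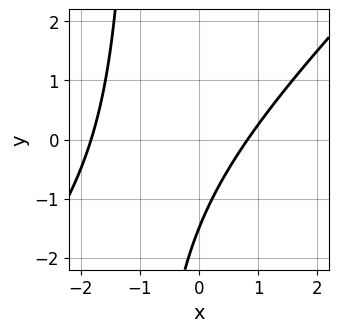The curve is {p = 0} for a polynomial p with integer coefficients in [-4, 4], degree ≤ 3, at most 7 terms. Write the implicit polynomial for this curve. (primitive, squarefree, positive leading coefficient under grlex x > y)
2*x^2 - 2*x*y + 2*x - 2*y - 3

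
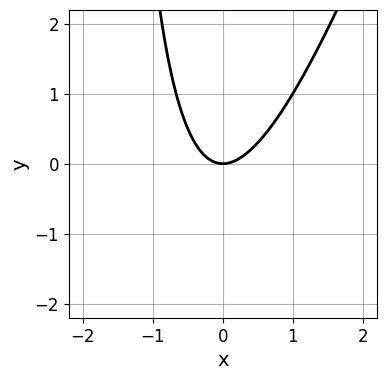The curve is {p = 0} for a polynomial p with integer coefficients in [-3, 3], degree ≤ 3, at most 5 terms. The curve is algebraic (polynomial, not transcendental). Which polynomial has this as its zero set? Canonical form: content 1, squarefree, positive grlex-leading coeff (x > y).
3*x^2 - x*y - 2*y

1. deg p = 2. A generic line meets the curve in up to 2 points.
2. From the visible intercepts: one x-axis crossing is at x = 0; it meets the y-axis at y = 0 (among the integer gridlines).
3. Putting this together gives p.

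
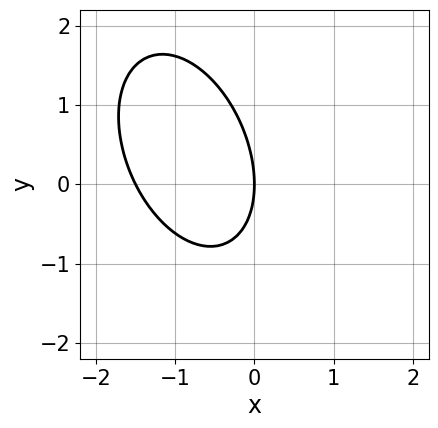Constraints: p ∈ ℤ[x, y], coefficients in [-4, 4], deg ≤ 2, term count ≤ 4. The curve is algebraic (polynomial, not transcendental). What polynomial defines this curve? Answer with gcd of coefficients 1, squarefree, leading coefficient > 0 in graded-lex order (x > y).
2*x^2 + x*y + y^2 + 3*x

First, the degree is 2 — the shape is more complex than any degree-1 curve.
Next, observable constraints: it crosses the y-axis at the gridline y = 0; one x-axis crossing is at x = 0.
Finally, fitting integer coefficients to these (and the overall shape) gives p.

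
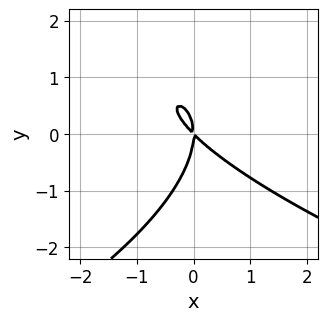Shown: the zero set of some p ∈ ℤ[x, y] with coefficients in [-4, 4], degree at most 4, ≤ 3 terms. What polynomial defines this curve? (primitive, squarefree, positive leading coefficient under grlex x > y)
y^3 + 2*x^2 + 2*x*y

1. deg p = 3. The shape is more complex than any degree-2 curve.
2. From the axis intercepts and sections: it meets the x-axis at x = 0 (among the integer gridlines); it meets the y-axis at y = 0 (among the integer gridlines).
3. Putting this together gives p.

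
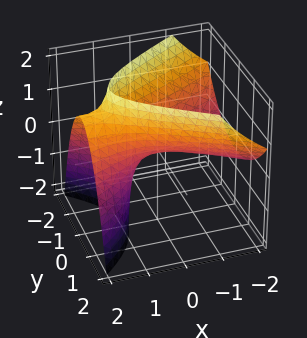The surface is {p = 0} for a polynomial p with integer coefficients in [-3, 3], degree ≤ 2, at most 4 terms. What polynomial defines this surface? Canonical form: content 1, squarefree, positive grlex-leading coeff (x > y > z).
The degree is 2 — the shape is more complex than any degree-1 surface.
Checking where it meets the axes: one x-axis crossing is at x = 0; it crosses the z-axis at the gridline z = 0; one y-axis crossing is at y = 0.
Fitting integer coefficients to these (and the overall shape) gives p.

x^2 - 3*x*z - 3*y^2 + 3*z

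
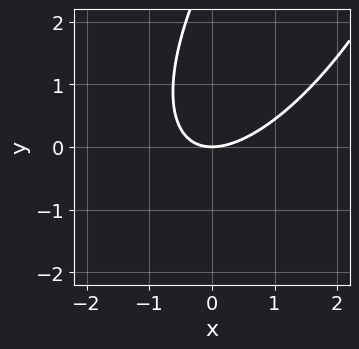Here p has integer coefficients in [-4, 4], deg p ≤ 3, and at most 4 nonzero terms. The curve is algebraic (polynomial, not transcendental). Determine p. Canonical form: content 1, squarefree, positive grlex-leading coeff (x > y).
2*x^2 - 2*x*y + y^2 - 3*y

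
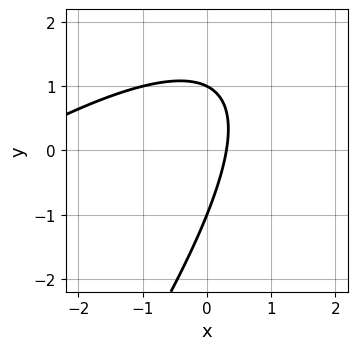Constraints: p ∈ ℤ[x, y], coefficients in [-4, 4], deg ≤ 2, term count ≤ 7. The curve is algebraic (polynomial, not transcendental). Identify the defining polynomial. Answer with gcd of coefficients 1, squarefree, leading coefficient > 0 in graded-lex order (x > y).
x^2 - 2*x*y + y^2 + 3*x - 1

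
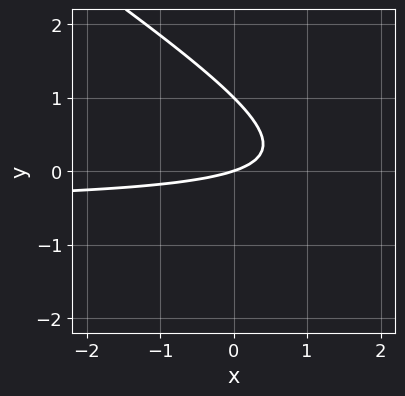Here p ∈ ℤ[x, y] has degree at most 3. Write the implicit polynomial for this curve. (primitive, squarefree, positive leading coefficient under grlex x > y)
1. deg p = 2. No degree-1 curve has this shape.
2. Against the integer gridlines: it meets the x-axis at x = 0 (among the integer gridlines); the y-axis gridline crossings are at y ∈ {0, 1}.
3. Solving for integer coefficients yields p as stated.

2*x*y + 3*y^2 + x - 3*y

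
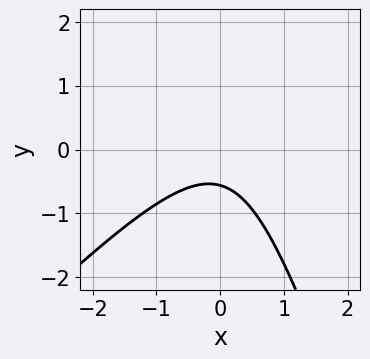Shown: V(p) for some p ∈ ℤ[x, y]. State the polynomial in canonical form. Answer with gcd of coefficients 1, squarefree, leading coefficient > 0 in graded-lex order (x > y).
1. Degree: a generic line meets the curve in up to 2 points, so deg p = 2.
2. Against the integer gridlines: the curve avoids every integer x-axis point in the box.
3. These observations pin down the coefficients.

3*x^2 - 2*x*y - y^2 + 3*y + 2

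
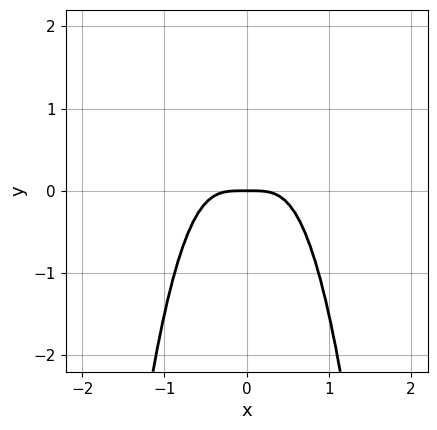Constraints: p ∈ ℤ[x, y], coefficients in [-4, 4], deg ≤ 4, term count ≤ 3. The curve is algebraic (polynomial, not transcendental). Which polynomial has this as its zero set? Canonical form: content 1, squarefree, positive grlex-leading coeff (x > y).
(a) Degree: no degree-3 curve has this shape, so deg p = 4.
(b) Symmetries: the x ↦ −x reflection is a symmetry, so x appears only in even powers.
(c) From the visible intercepts: one x-axis crossing is at x = 0; it crosses the y-axis at the gridline y = 0.
(d) Fitting integer coefficients to these (and the overall shape) gives p.

3*x^4 + x^2*y + y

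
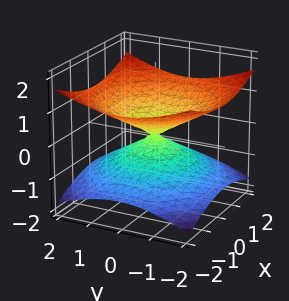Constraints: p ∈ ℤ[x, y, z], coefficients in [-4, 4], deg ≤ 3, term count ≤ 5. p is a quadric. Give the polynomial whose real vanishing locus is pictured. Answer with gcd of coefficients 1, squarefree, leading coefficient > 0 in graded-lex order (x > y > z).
1. The degree is 2 — two nappes meeting at a single point; a quadric.
2. By symmetry, the z-axis is an axis of rotation, so x and y enter only as x² + y²; it's symmetric under z → −z, forcing even powers of z.
3. From the axis intercepts and sections: it meets the z-axis at z = 0 (among the integer gridlines); it meets the y-axis at y = 0 (among the integer gridlines).
4. Matching integer coefficients to the picture gives p.

x^2 + y^2 - 3*z^2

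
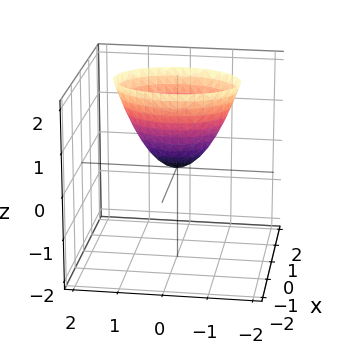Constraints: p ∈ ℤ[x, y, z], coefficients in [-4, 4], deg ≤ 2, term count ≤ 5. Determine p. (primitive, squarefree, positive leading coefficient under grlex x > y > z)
Degree: a single bowl opening along one axis; a quadric, so deg p = 2.
Symmetries: it's symmetric under x → −x, forcing even powers of x; it's symmetric under y → −y, forcing even powers of y.
Reading off the gridlines: it crosses the x-axis at the gridline x = 0; it meets the y-axis at y = 0 (among the integer gridlines); it meets the z-axis at z = 0 (among the integer gridlines).
Solving for integer coefficients yields p as stated.

2*x^2 + y^2 - z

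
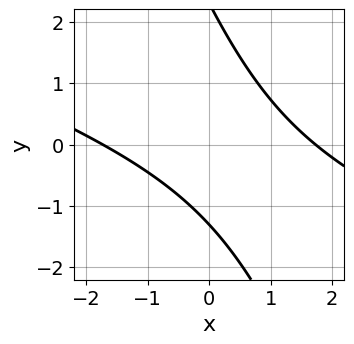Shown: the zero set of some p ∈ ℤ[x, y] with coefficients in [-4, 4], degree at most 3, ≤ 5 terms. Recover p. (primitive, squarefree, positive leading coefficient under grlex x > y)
x^2 + 3*x*y + y^2 - y - 3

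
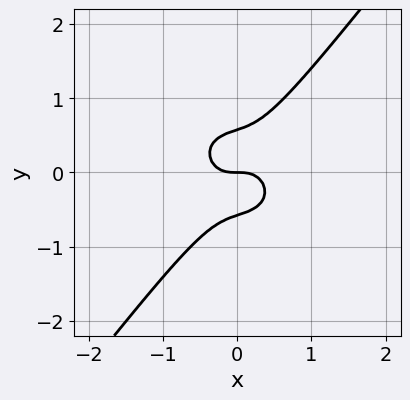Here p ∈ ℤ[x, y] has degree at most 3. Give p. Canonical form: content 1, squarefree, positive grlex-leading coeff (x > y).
The degree is 3 — the shape is more complex than any degree-2 curve.
From the axis intercepts and sections: one x-axis crossing is at x = 0; it crosses the y-axis at the gridline y = 0.
Putting this together gives p.

3*x^3 + 2*x*y^2 - 3*y^3 + y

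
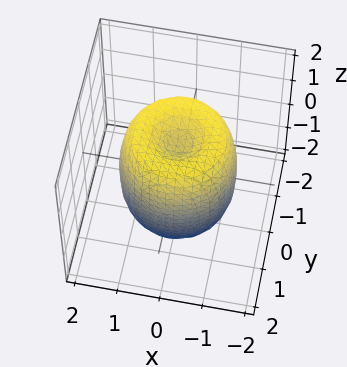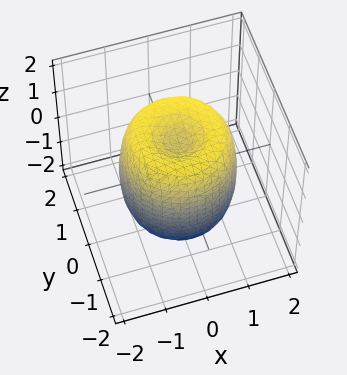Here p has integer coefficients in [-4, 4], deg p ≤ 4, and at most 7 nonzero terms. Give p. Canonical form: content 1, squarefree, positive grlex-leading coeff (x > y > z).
First, deg p = 4. No degree-3 surface has this shape.
Then, symmetries: every cross-section ⟂ z is a circle, so x, y appear only via x² + y².
Next, from the axis intercepts and sections: the z-axis gridline crossings are at z ∈ {-1, 1}; a circular section at z = 0 has radius between 1 and 2.
Finally, matching integer coefficients to the picture gives p.

2*x^4 + 4*x^2*y^2 + 2*y^4 - 3*x^2 - 3*y^2 + z^2 - 1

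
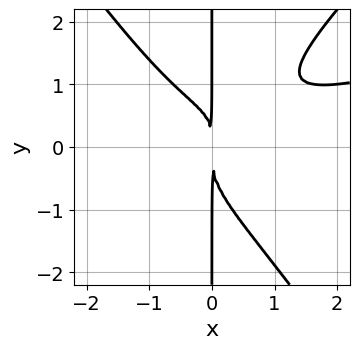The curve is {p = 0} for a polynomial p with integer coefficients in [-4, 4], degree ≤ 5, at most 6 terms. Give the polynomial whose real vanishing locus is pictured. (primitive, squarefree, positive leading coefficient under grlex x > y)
x^4 - 3*x^3*y + 2*x*y^3 - 2*x^2*y + 3*x^2

deg p = 4.
Reading off the gridlines: the visible y-axis segment lies entirely on the curve.
Matching integer coefficients to the picture gives p.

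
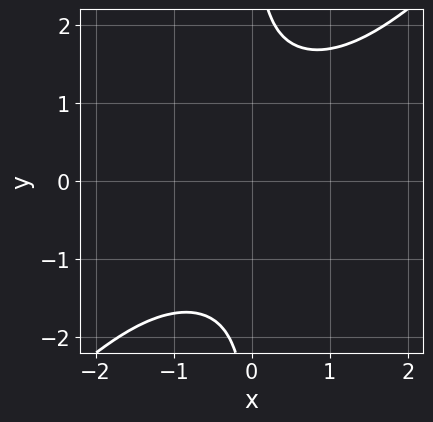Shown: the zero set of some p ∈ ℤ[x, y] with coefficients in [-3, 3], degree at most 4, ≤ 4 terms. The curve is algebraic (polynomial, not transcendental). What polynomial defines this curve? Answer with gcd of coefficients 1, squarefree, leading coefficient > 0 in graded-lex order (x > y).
Degree: the shape is more complex than any degree-3 curve, so deg p = 4.
Against the integer gridlines: no y-intercept at any integer in the box; the curve avoids every integer x-axis point in the box.
Together with the visible shape, these determine p as stated.

x^2*y^2 - x*y^3 + 2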